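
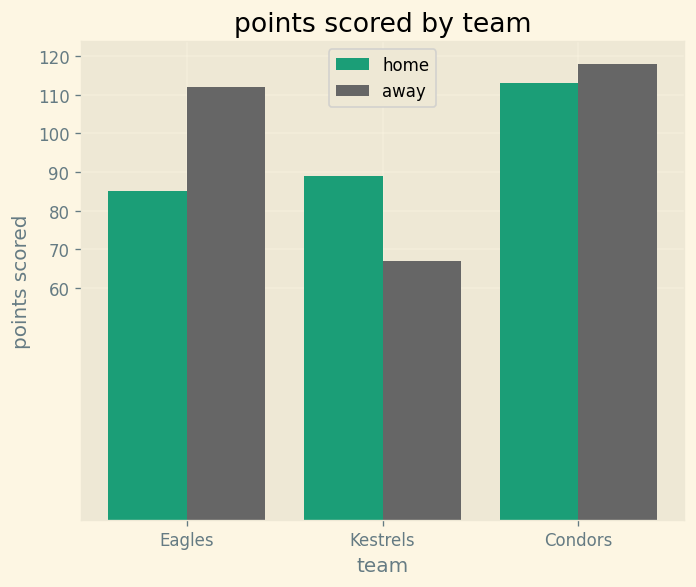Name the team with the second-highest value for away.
Top 3 for away: Condors ≈ 120, Eagles ≈ 110, Kestrels ≈ 70.

Eagles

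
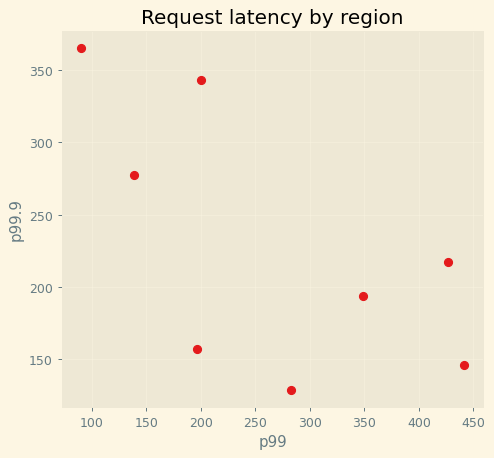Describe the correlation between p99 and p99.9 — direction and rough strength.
Points are negatively correlated; moderate (|r| ≈ 0.6).

negative, moderate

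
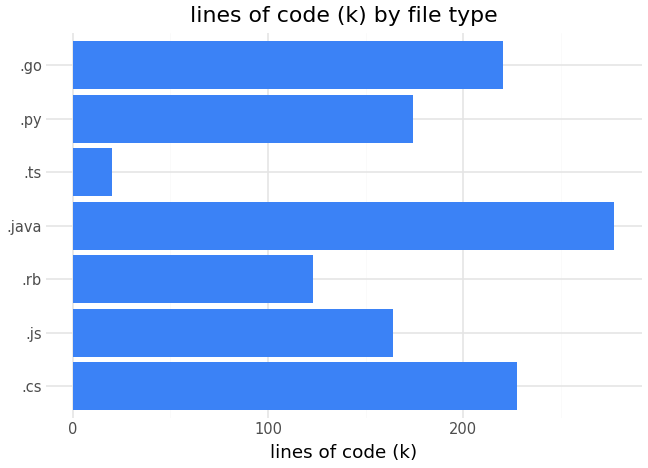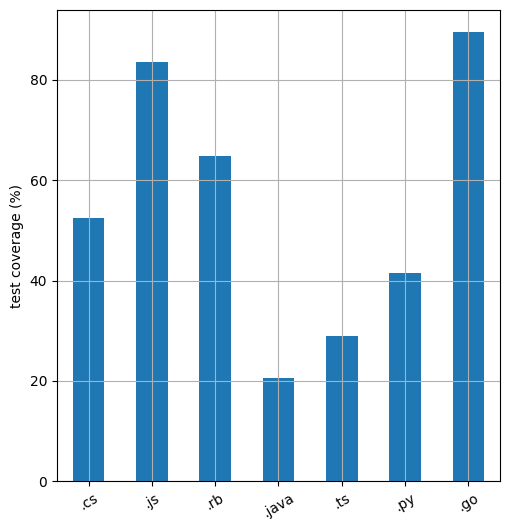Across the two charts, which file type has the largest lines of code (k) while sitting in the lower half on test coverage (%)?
.java

Chart 2 median test coverage (%) ≈ 50; below-median file types: .java, .ts, .py. Among those, .java has the highest lines of code (k) (≈ 300).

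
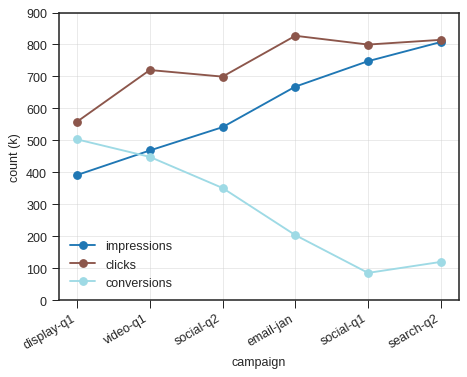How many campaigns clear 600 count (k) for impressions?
Above 600: email-jan, social-q1, search-q2.

3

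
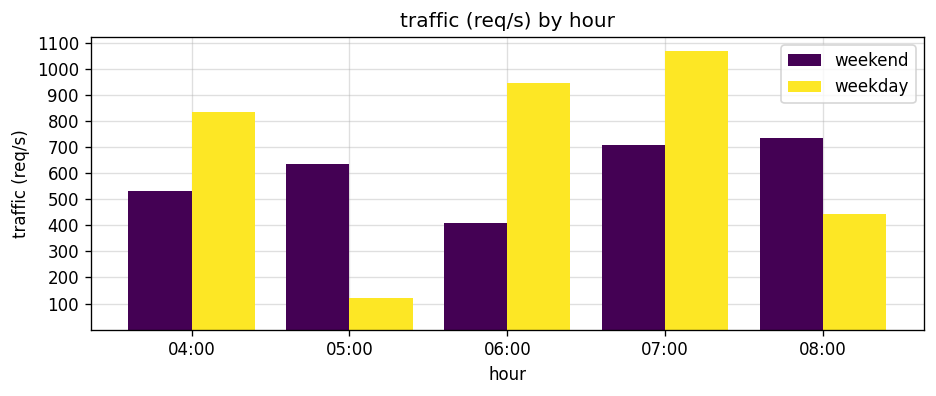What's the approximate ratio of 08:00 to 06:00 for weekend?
≈ 1.75×

08:00 ≈ 700, 06:00 ≈ 400; 700/400 ≈ 1.75.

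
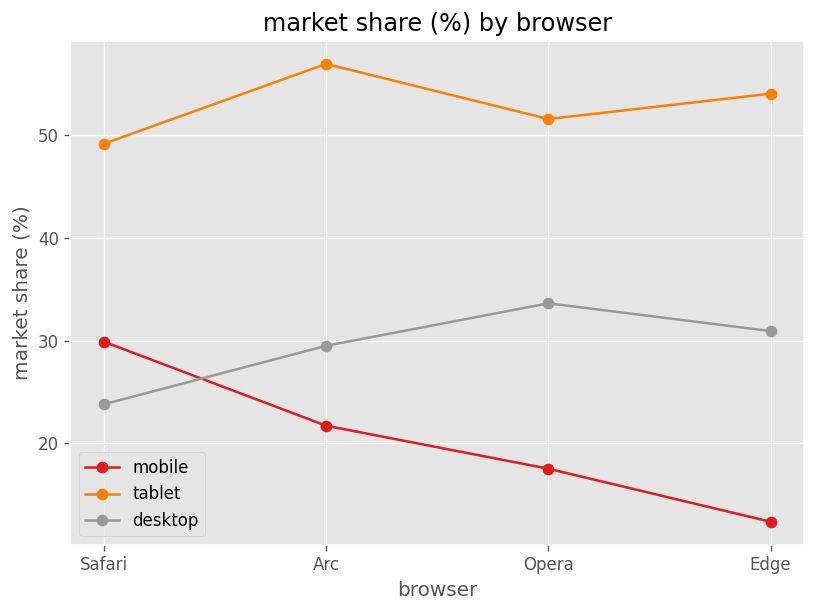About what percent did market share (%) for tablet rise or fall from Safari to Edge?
≈ +10%

Safari ≈ 50, Edge ≈ 55; (55 − 50) / 50 ≈ +10%.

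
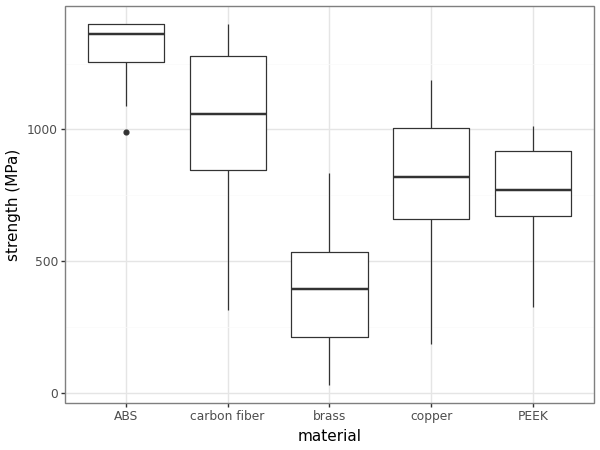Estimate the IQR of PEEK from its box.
Q3 ≈ 900, Q1 ≈ 700; IQR ≈ 200.

≈ 200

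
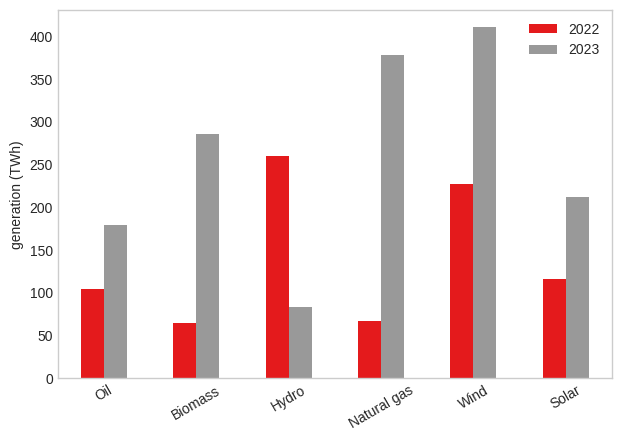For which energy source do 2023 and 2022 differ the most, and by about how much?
Natural gas, ≈ 350 TWh

Natural gas: 2023 ≈ 400, 2022 ≈ 50 → gap ≈ 350. Next-largest (Biomass) is only ≈ 250.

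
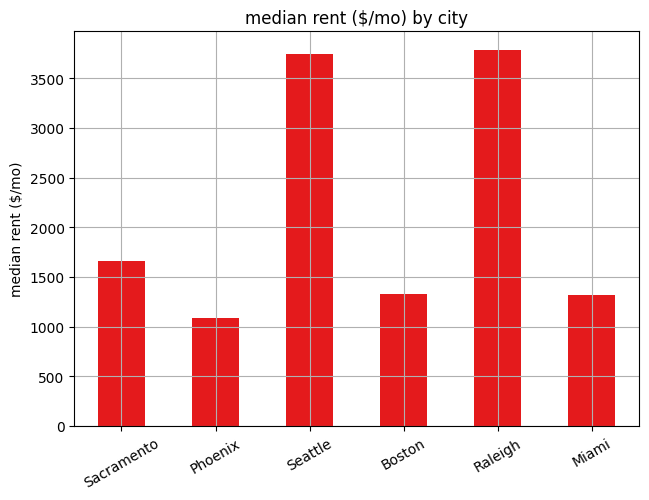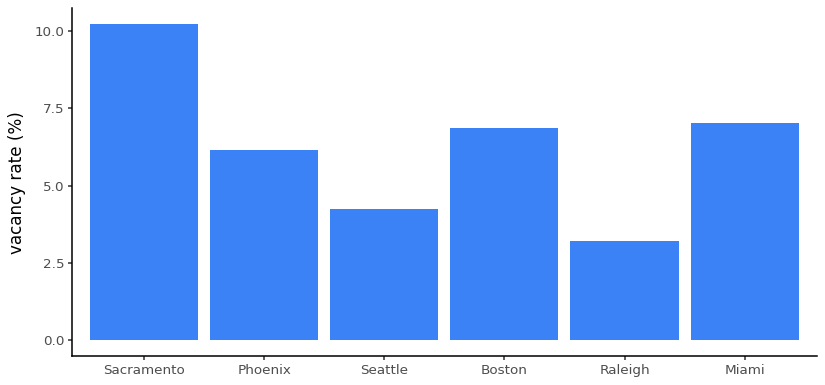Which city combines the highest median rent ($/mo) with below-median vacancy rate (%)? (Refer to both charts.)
Raleigh

Chart 2 median vacancy rate (%) ≈ 7; below-median cities: Phoenix, Seattle, Raleigh. Among those, Raleigh has the highest median rent ($/mo) (≈ 4000).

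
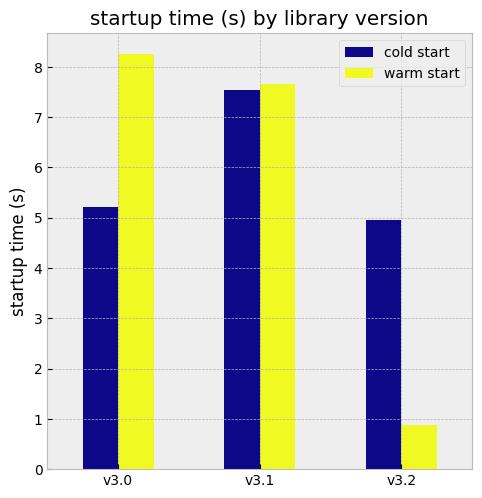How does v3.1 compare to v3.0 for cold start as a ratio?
≈ 1.6×

v3.1 ≈ 8, v3.0 ≈ 5; 8/5 ≈ 1.6.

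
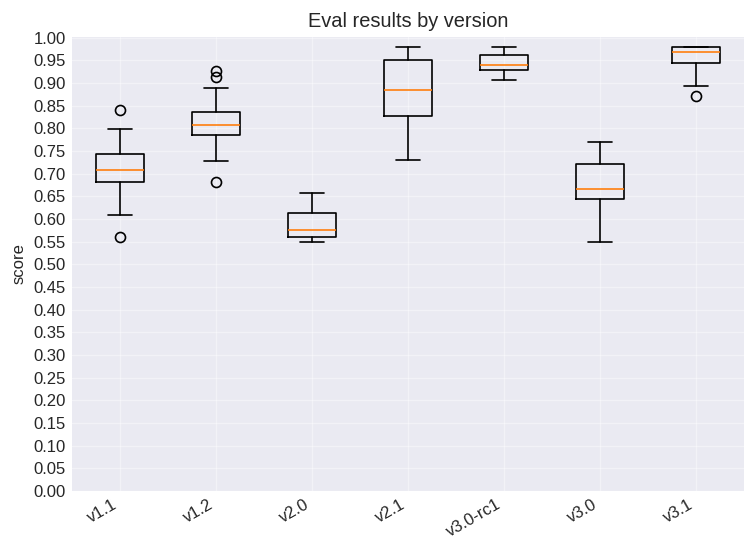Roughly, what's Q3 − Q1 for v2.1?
≈ 0.10

Q3 ≈ 0.95, Q1 ≈ 0.85; IQR ≈ 0.10.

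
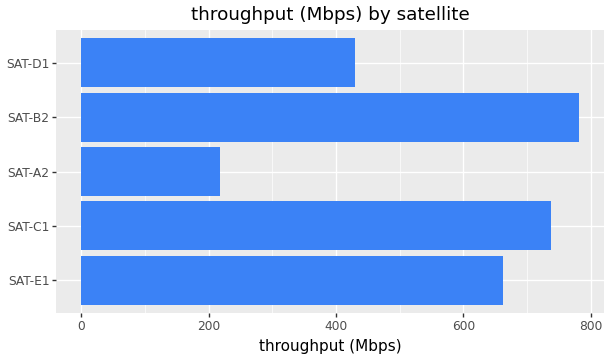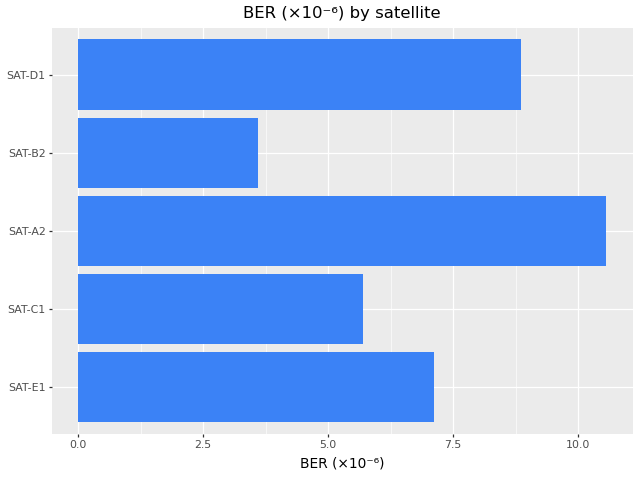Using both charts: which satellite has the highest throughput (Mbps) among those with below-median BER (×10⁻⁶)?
SAT-B2

Chart 2 median BER (×10⁻⁶) ≈ 7; below-median satellites: SAT-C1, SAT-B2. Among those, SAT-B2 has the highest throughput (Mbps) (≈ 800).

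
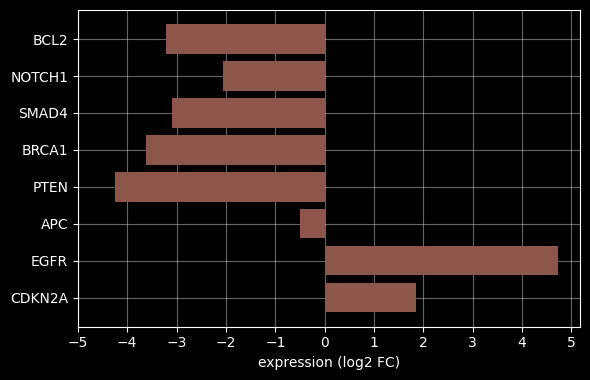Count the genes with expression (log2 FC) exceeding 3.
Above 3: EGFR.

1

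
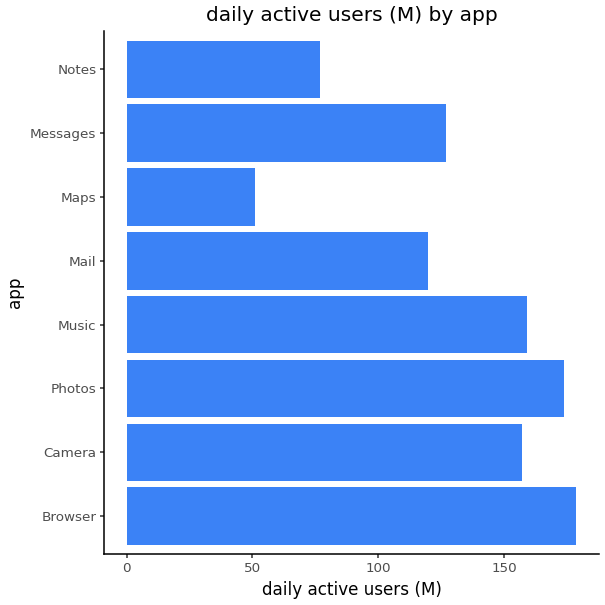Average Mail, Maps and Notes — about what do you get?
≈ 87

(120 + 60 + 80) / 3 ≈ 87.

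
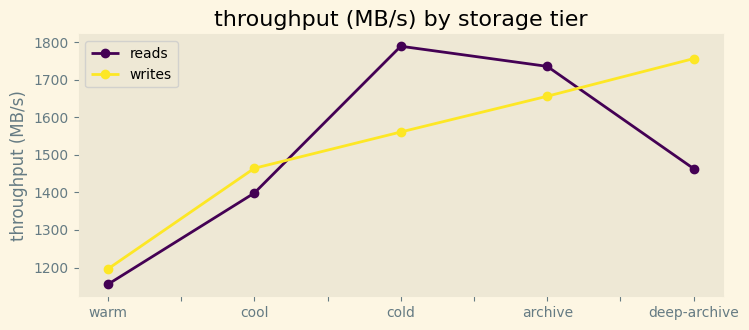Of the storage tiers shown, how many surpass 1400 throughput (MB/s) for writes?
4

Above 1400: cool, cold, archive, deep-archive.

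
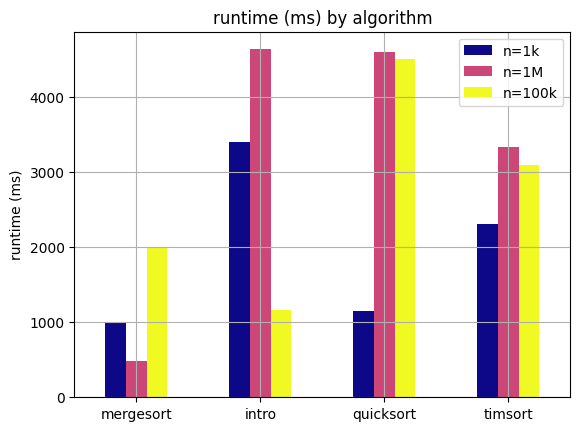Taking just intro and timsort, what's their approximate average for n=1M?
≈ 4000

(4500 + 3500) / 2 ≈ 4000.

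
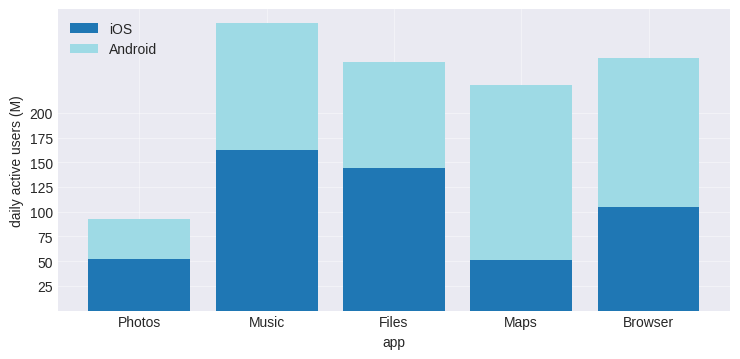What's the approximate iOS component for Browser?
iOS top ≈ 100, bottom ≈ 0; segment ≈ 100.

≈ 100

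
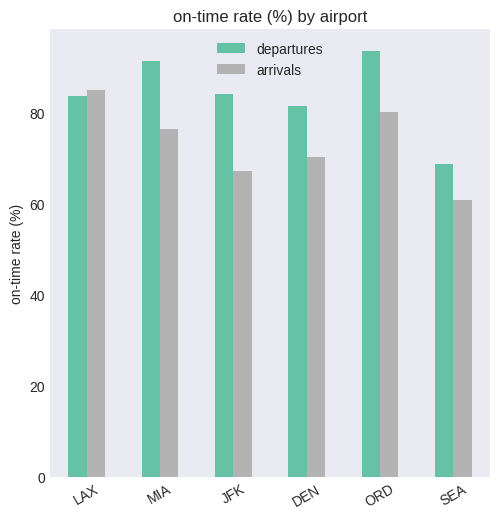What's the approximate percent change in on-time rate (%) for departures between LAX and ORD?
LAX ≈ 80, ORD ≈ 90; (90 − 80) / 80 ≈ +12.5%.

≈ +12.5%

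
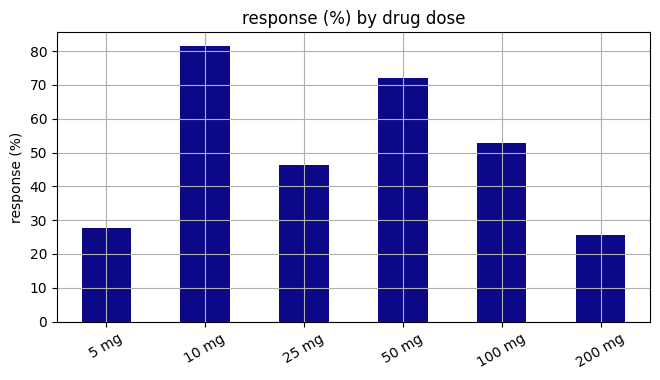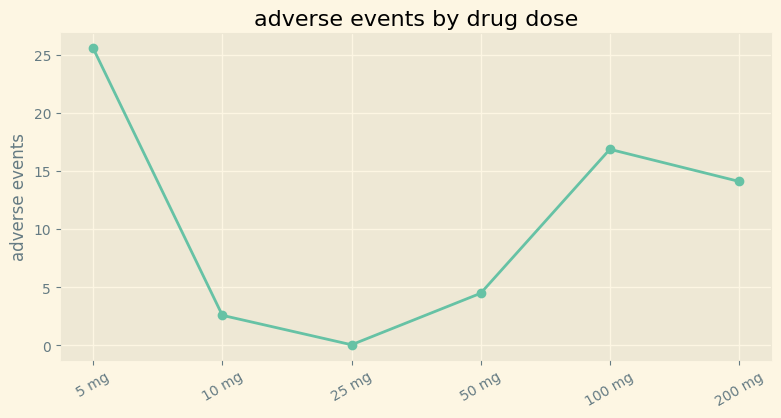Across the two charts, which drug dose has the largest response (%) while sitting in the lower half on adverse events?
10 mg

Chart 2 median adverse events ≈ 10; below-median drug doses: 10 mg, 25 mg, 50 mg. Among those, 10 mg has the highest response (%) (≈ 80).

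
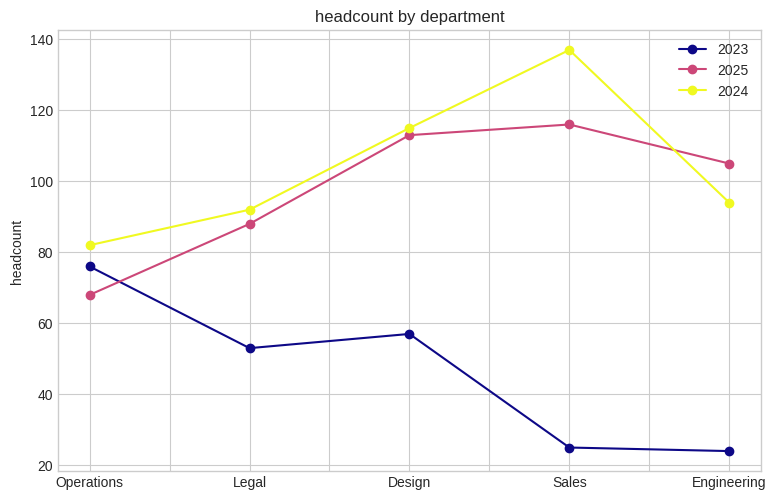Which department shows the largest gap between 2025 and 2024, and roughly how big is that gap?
Sales: 2025 ≈ 120, 2024 ≈ 140 → gap ≈ 20. Next-largest (Operations) is only ≈ 10.

Sales, ≈ 20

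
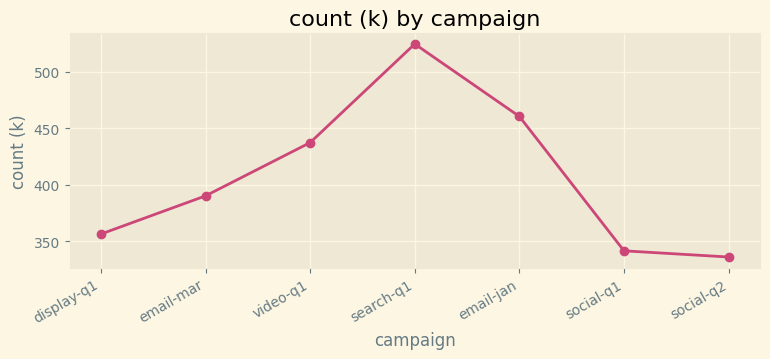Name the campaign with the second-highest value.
email-jan

Top 3: search-q1 ≈ 520, email-jan ≈ 460, video-q1 ≈ 440.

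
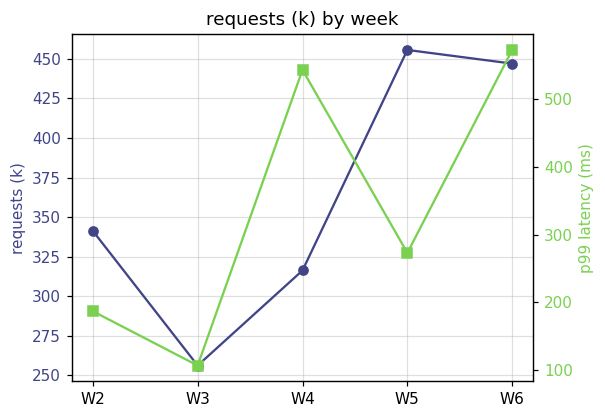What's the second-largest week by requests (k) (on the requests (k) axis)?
W6

Top 3 (on the requests (k) axis): W5 ≈ 460, W6 ≈ 440, W2 ≈ 340.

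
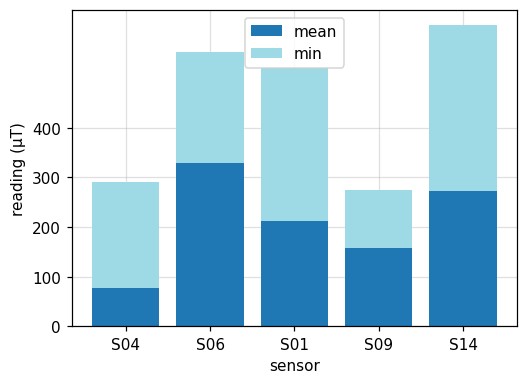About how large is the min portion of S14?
≈ 300

min top ≈ 600, bottom ≈ 300; segment ≈ 300.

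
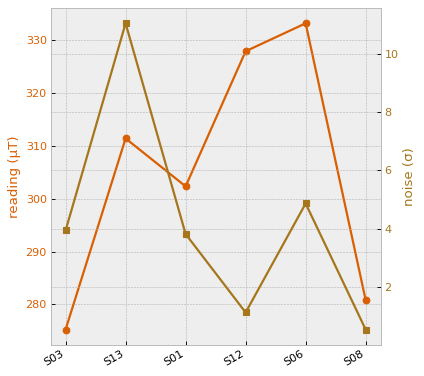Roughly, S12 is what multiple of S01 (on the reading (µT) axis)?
S12 ≈ 330, S01 ≈ 300; 330/300 ≈ 1.1.

≈ 1.1×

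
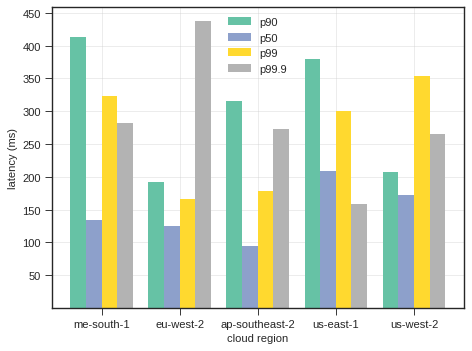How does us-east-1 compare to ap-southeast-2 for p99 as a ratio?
≈ 1.5×

us-east-1 ≈ 300, ap-southeast-2 ≈ 200; 300/200 ≈ 1.5.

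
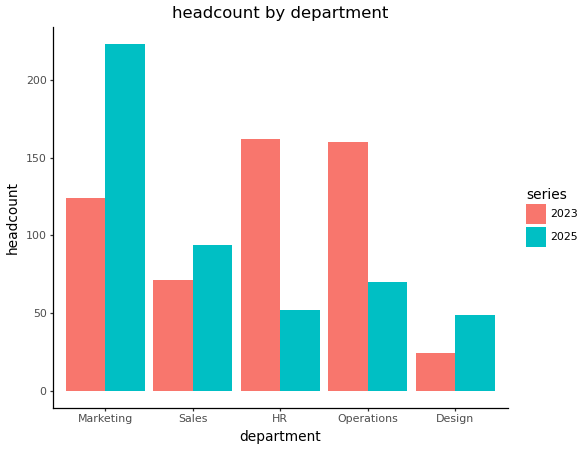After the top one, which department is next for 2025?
Sales

Top 3 for 2025: Marketing ≈ 220, Sales ≈ 100, Operations ≈ 80.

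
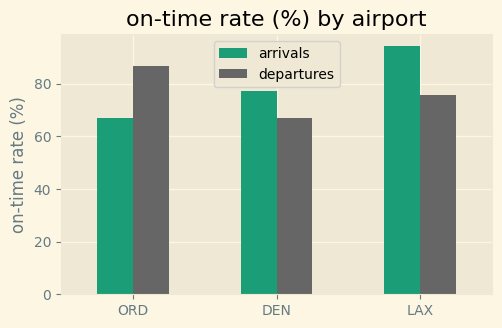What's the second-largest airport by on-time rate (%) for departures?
LAX

Top 3 for departures: ORD ≈ 90, LAX ≈ 80, DEN ≈ 70.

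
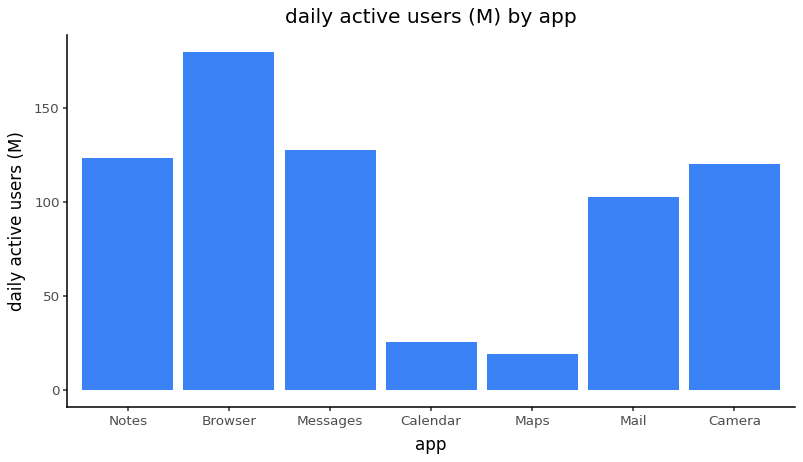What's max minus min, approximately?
≈ 160

Max Browser ≈ 180, min Maps ≈ 20; range ≈ 160.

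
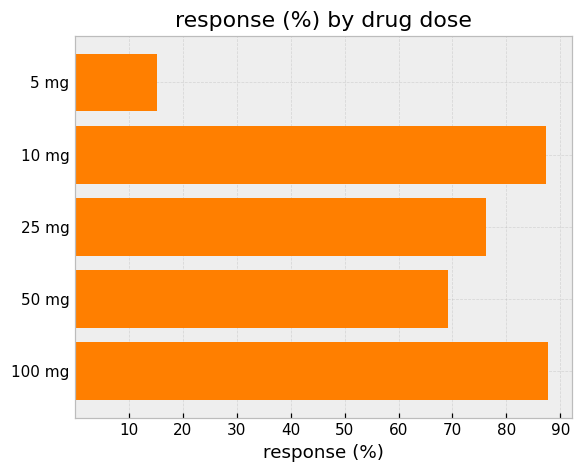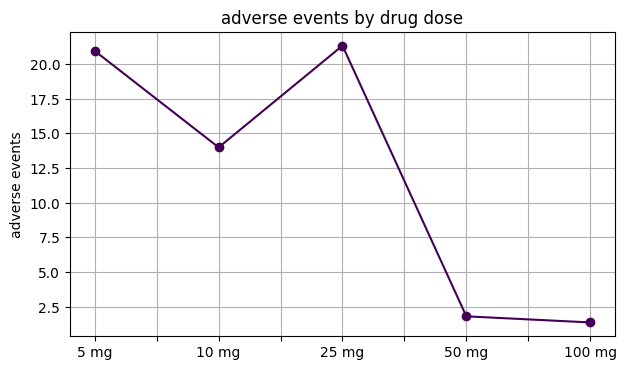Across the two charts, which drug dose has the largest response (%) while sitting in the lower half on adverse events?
100 mg

Chart 2 median adverse events ≈ 14; below-median drug doses: 50 mg, 100 mg. Among those, 100 mg has the highest response (%) (≈ 90).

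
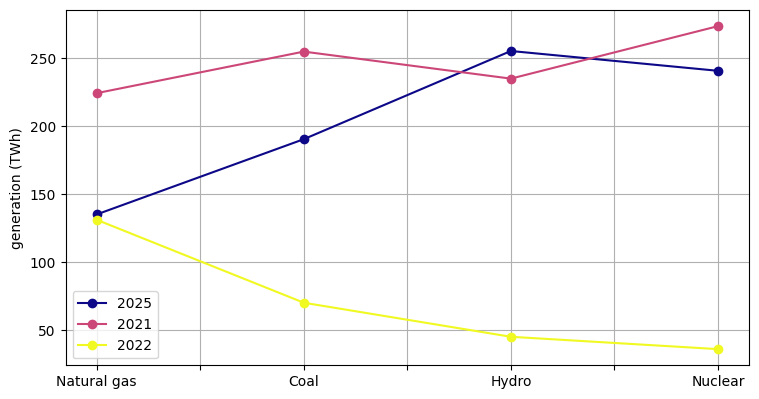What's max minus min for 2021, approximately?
≈ 60

Max Nuclear ≈ 280, min Natural gas ≈ 220; range ≈ 60.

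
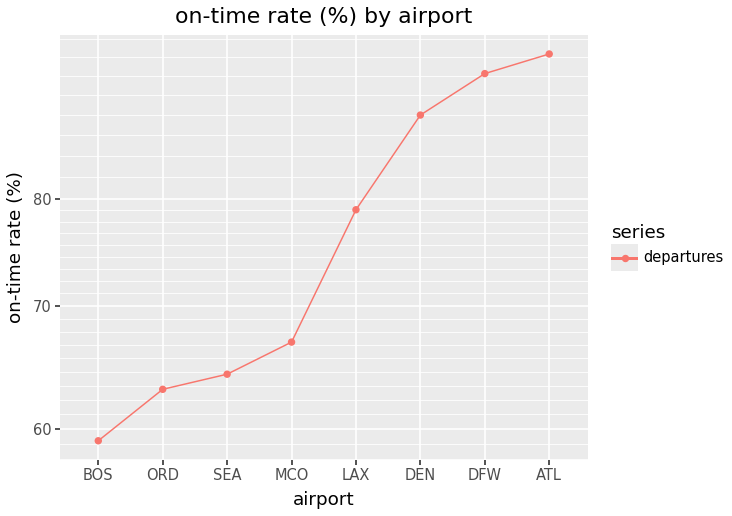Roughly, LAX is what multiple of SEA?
≈ 1.23×

LAX ≈ 80, SEA ≈ 65; 80/65 ≈ 1.23.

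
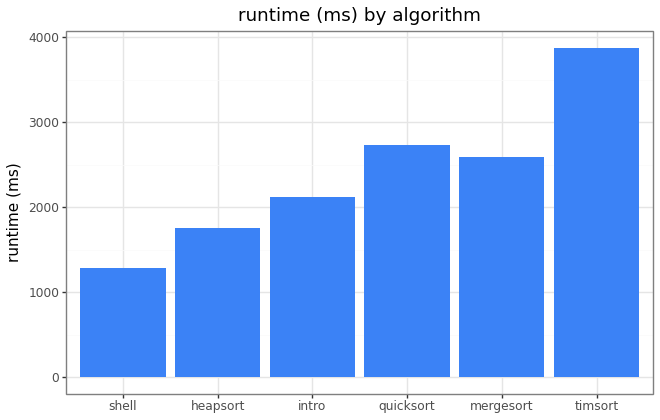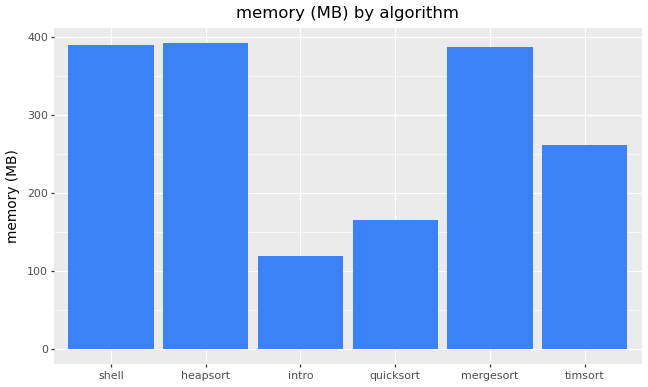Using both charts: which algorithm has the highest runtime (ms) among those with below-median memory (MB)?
timsort

Chart 2 median memory (MB) ≈ 300; below-median algorithms: intro, quicksort, timsort. Among those, timsort has the highest runtime (ms) (≈ 4000).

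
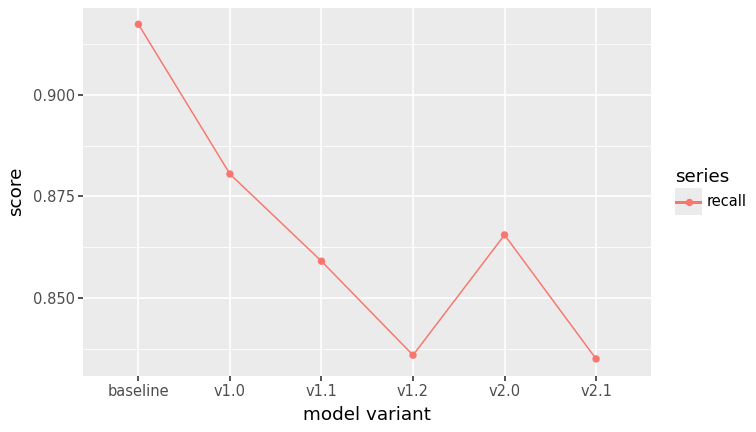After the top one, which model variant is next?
Top 3: baseline ≈ 0.92, v1.0 ≈ 0.88, v2.0 ≈ 0.87.

v1.0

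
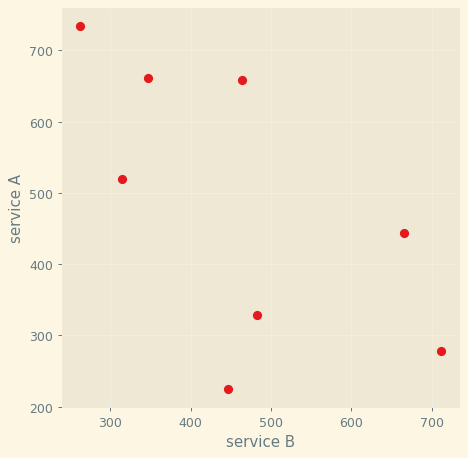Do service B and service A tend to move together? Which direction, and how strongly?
negative, moderate

Points are negatively correlated; moderate (|r| ≈ 0.6).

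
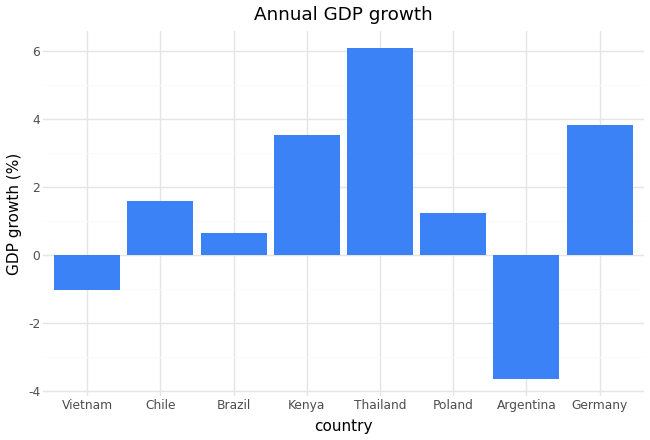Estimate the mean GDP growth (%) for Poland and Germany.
(1 + 4) / 2 ≈ 2.

≈ 2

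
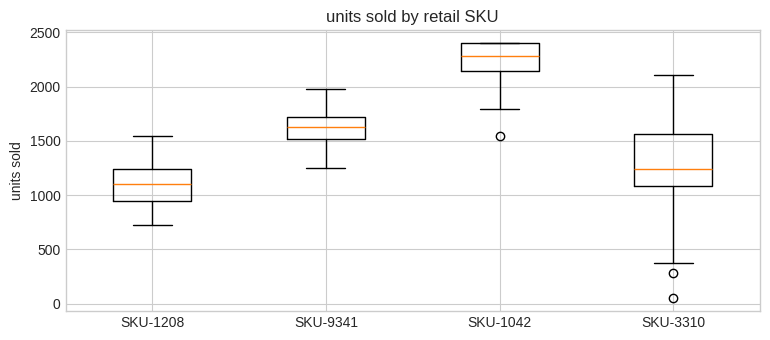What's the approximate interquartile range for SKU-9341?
≈ 200

Q3 ≈ 1800, Q1 ≈ 1600; IQR ≈ 200.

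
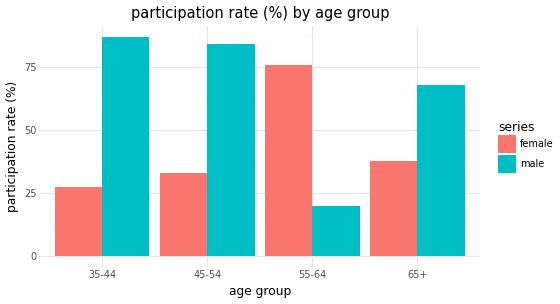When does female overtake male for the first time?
45-54: female ≈ 30 vs male ≈ 80 (not yet); 55-64: female ≈ 80 vs male ≈ 20 (first crossover).

55-64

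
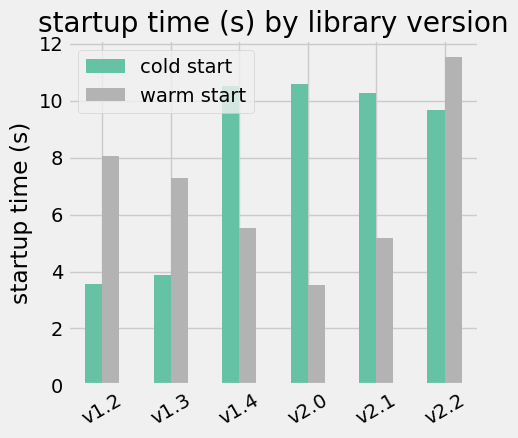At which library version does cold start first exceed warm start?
v1.3: cold start ≈ 4 vs warm start ≈ 7 (not yet); v1.4: cold start ≈ 11 vs warm start ≈ 6 (first crossover).

v1.4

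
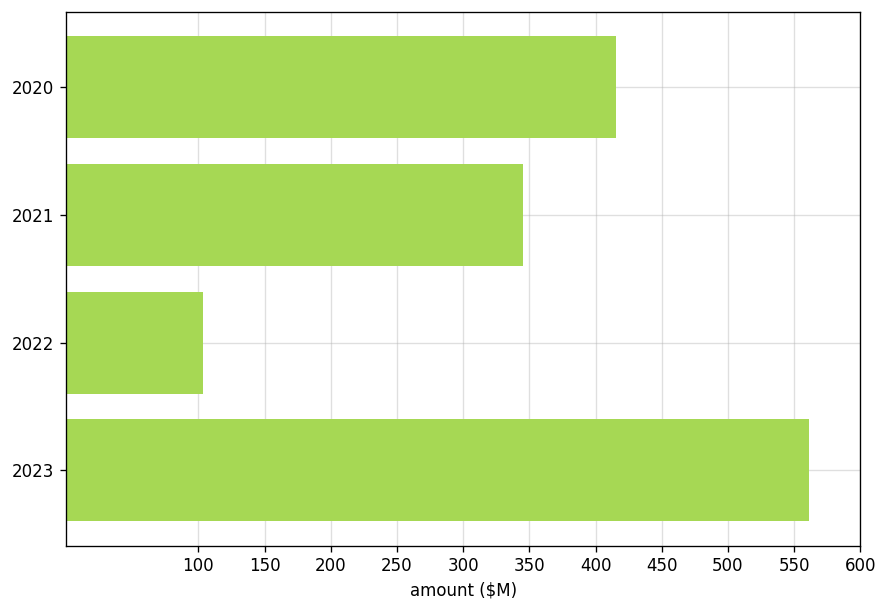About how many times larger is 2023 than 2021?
≈ 1.57×

2023 ≈ 550, 2021 ≈ 350; 550/350 ≈ 1.57.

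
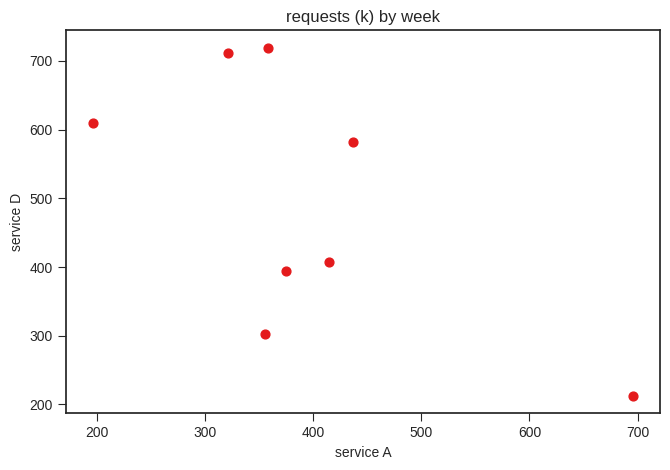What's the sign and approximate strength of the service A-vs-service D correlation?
negative, moderate

Points are negatively correlated; moderate (|r| ≈ 0.6).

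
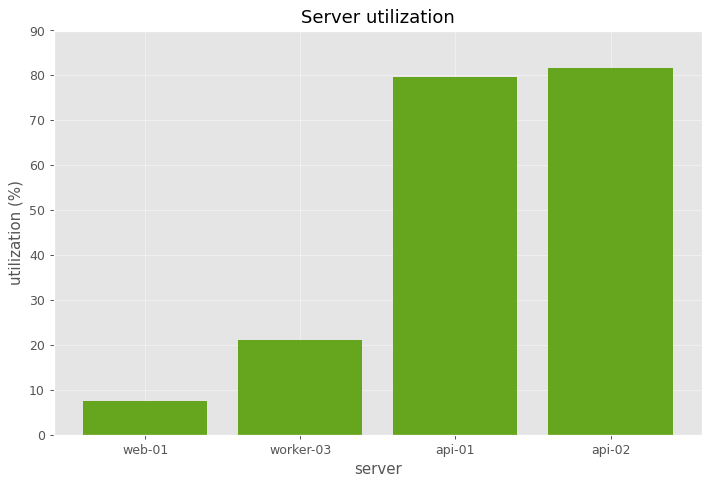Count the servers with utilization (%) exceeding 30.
2

Above 30: api-01, api-02.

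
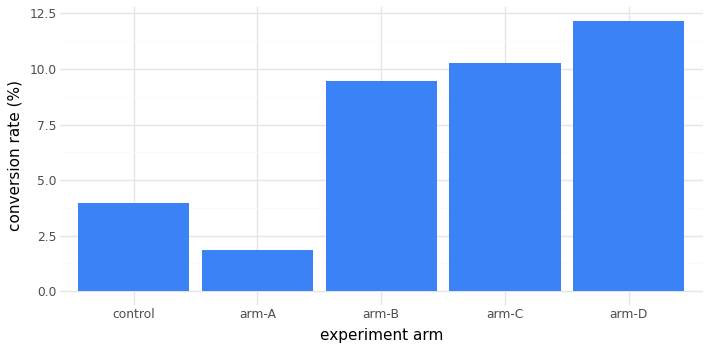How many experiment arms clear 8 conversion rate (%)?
3

Above 8: arm-B, arm-C, arm-D.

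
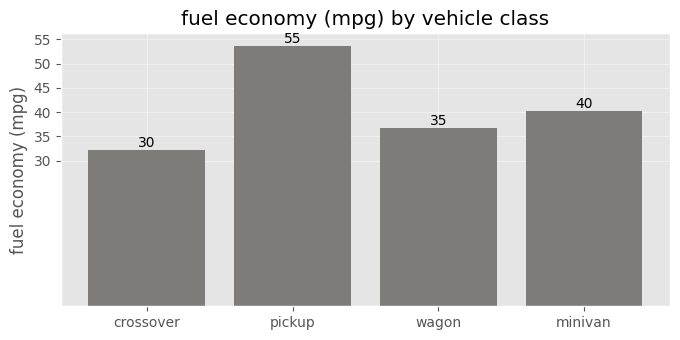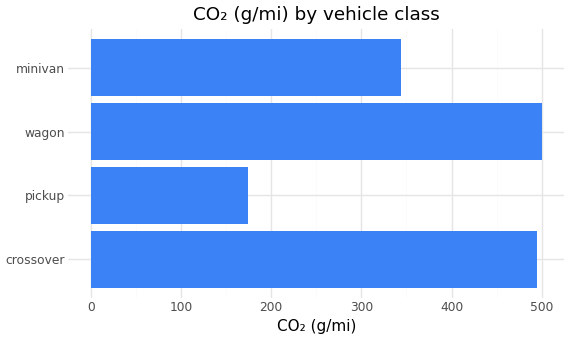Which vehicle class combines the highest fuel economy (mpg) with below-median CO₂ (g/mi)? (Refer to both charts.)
pickup

Chart 2 median CO₂ (g/mi) ≈ 400; below-median vehicle classes: pickup, minivan. Among those, pickup has the highest fuel economy (mpg) (≈ 55).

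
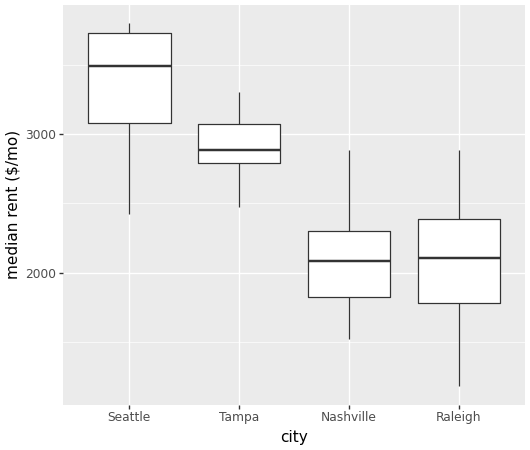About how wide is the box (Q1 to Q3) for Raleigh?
≈ 600

Q3 ≈ 2400, Q1 ≈ 1800; IQR ≈ 600.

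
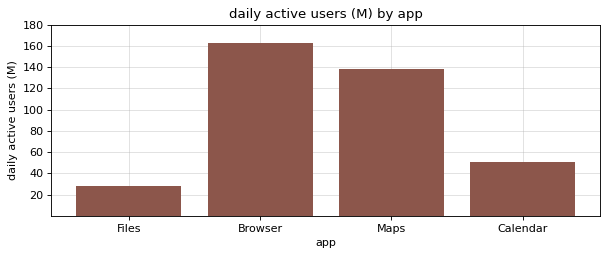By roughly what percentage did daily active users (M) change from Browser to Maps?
≈ -12.5%

Browser ≈ 160, Maps ≈ 140; (140 − 160) / 160 ≈ -12.5%.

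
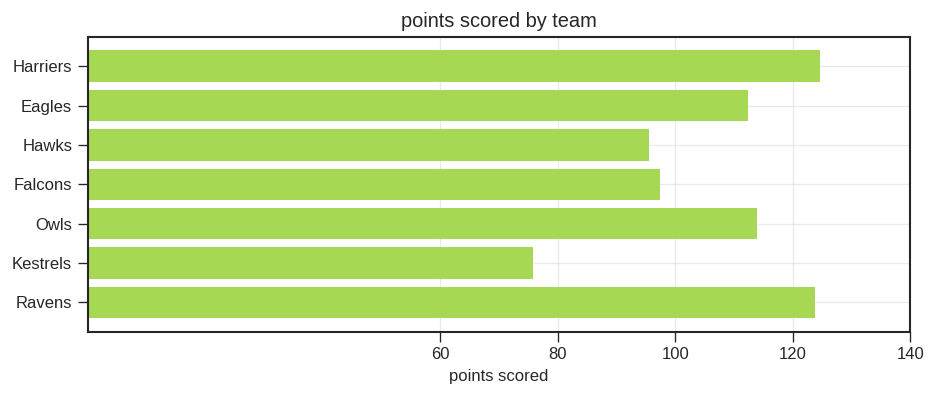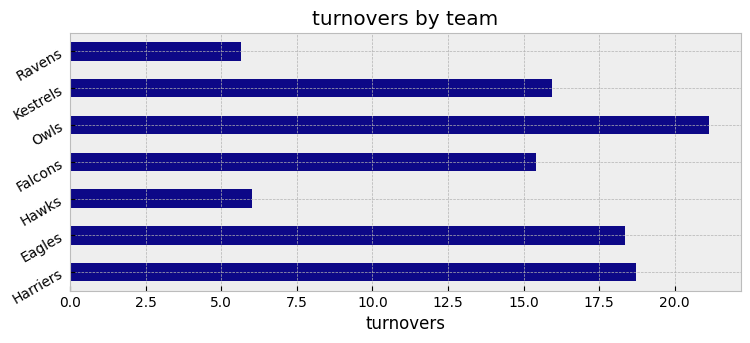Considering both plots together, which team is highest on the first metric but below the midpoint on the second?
Chart 2 median turnovers ≈ 16; below-median teams: Hawks, Falcons, Ravens. Among those, Ravens has the highest points scored (≈ 120).

Ravens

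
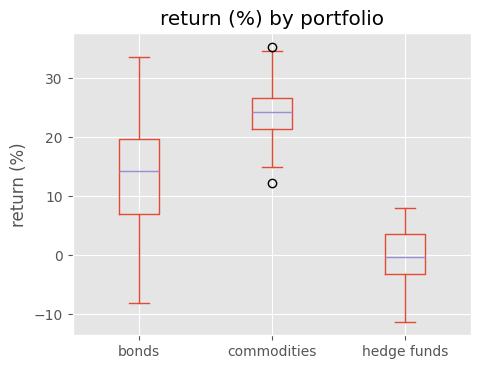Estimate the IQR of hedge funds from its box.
≈ 8

Q3 ≈ 4, Q1 ≈ -4; IQR ≈ 8.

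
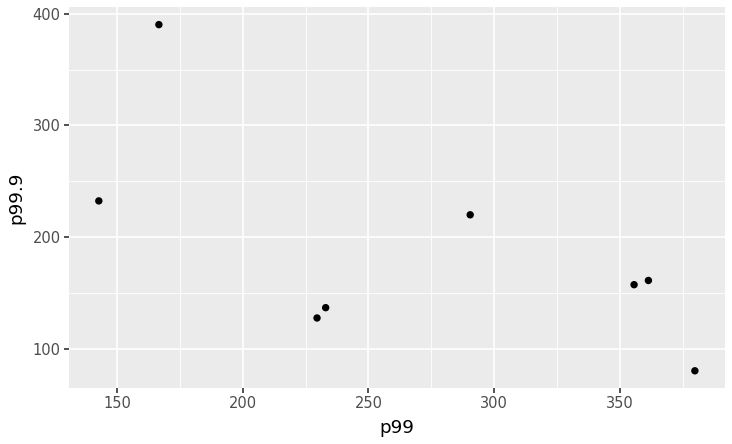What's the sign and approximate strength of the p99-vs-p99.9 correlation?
negative, moderate

Points are negatively correlated; moderate (|r| ≈ 0.6).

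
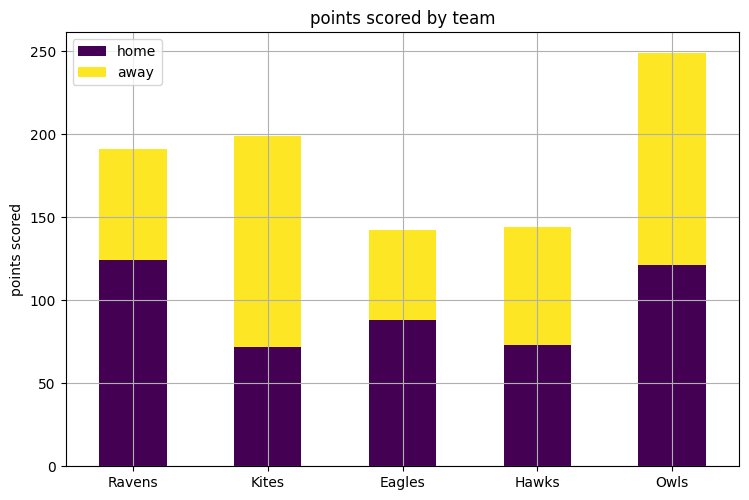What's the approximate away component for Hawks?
away top ≈ 150, bottom ≈ 75; segment ≈ 75.

≈ 75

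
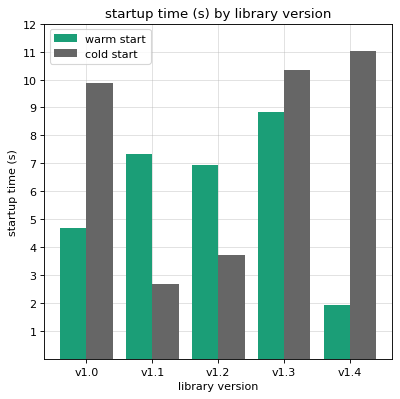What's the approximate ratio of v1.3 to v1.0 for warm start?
v1.3 ≈ 9, v1.0 ≈ 5; 9/5 ≈ 1.8.

≈ 1.8×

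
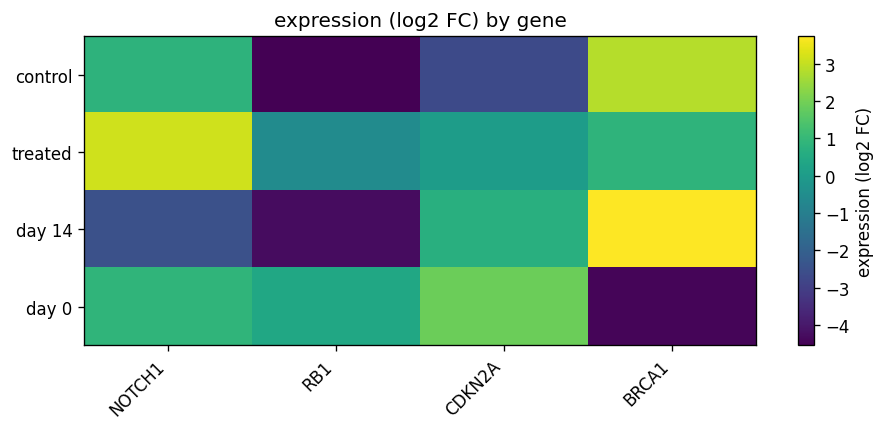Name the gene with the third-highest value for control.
CDKN2A

Top 4 for control: BRCA1 ≈ 3, NOTCH1 ≈ 1, CDKN2A ≈ -3, RB1 ≈ -5.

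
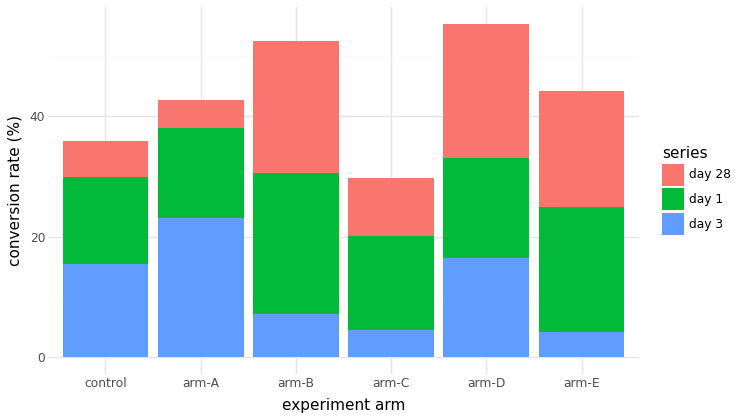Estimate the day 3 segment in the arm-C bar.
≈ 5

day 3 top ≈ 5, bottom ≈ 0; segment ≈ 5.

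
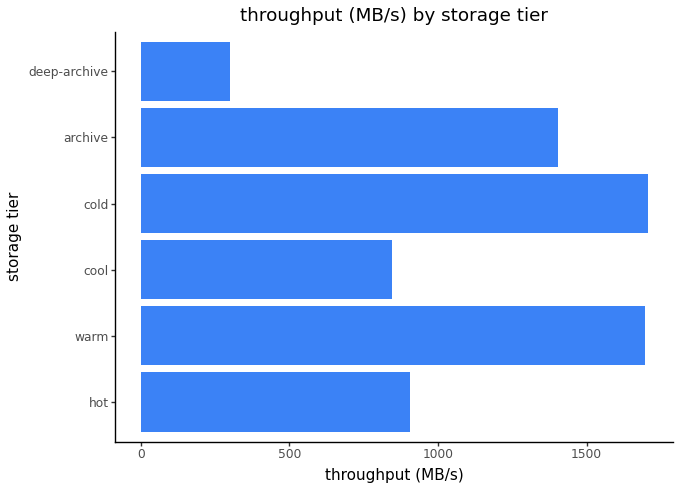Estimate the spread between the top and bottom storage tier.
Max cold ≈ 1800, min deep-archive ≈ 200; range ≈ 1600.

≈ 1600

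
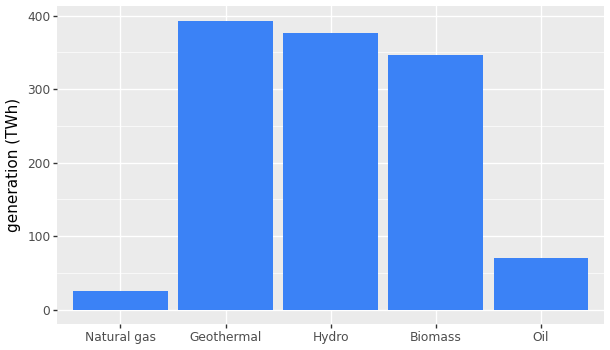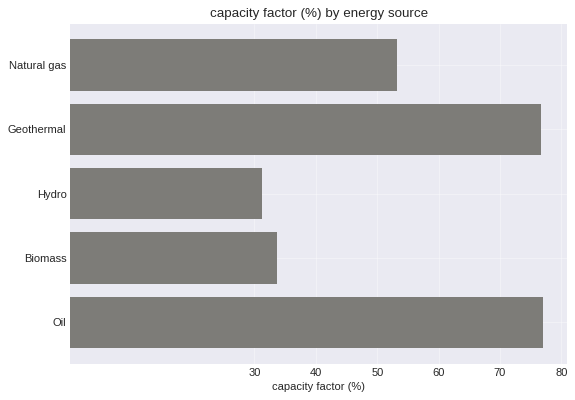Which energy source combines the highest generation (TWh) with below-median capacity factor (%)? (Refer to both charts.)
Hydro

Chart 2 median capacity factor (%) ≈ 50; below-median energy sources: Hydro, Biomass. Among those, Hydro has the highest generation (TWh) (≈ 400).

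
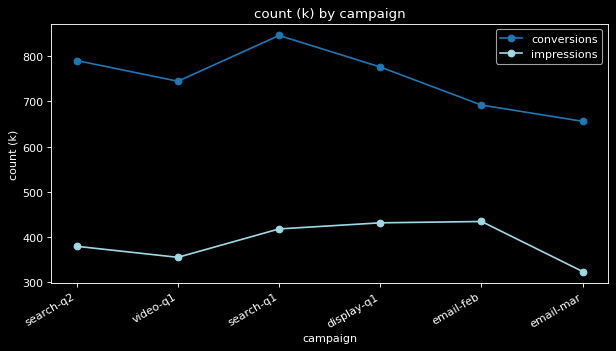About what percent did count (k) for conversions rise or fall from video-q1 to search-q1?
video-q1 ≈ 750, search-q1 ≈ 850; (850 − 750) / 750 ≈ +13.3%.

≈ +13.3%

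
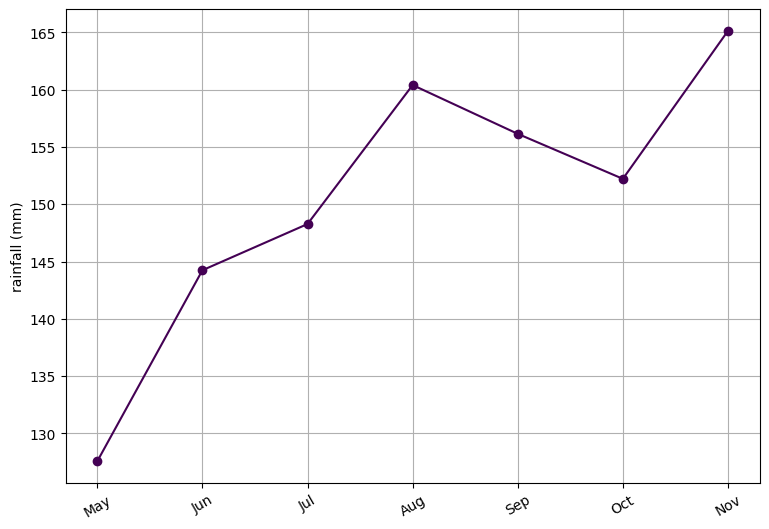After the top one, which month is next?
Aug

Top 3: Nov ≈ 165, Aug ≈ 160, Sep ≈ 155.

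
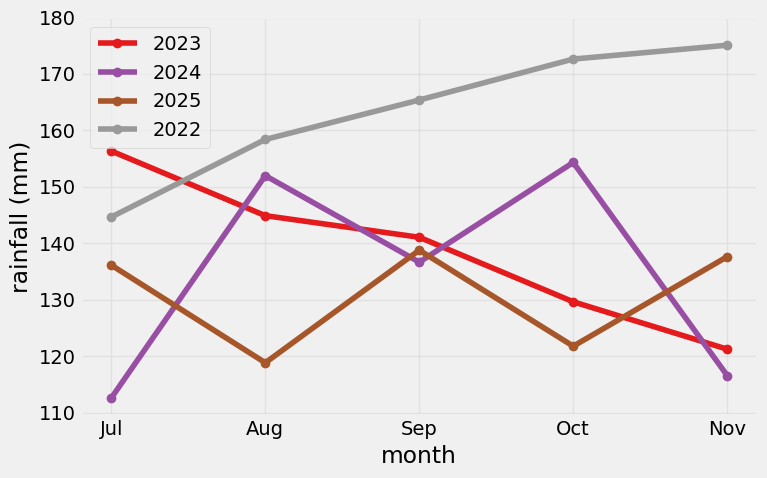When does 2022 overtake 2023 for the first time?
Aug

Jul: 2022 ≈ 140 vs 2023 ≈ 160 (not yet); Aug: 2022 ≈ 160 vs 2023 ≈ 140 (first crossover).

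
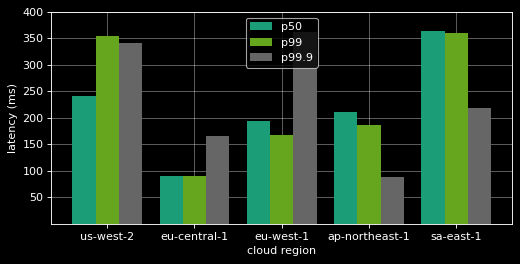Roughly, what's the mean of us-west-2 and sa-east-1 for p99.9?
(350 + 200) / 2 ≈ 275.

≈ 275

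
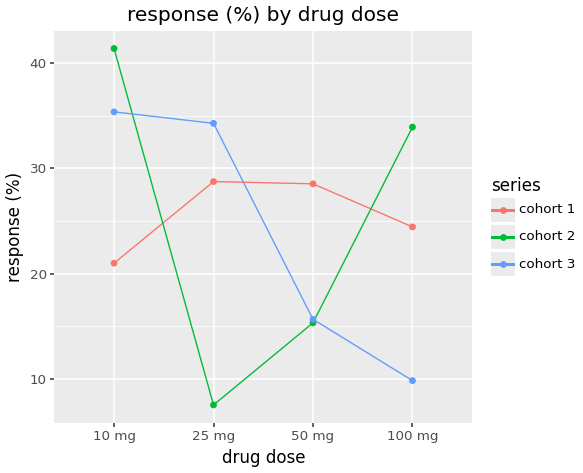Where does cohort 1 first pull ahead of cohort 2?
10 mg: cohort 1 ≈ 20 vs cohort 2 ≈ 40 (not yet); 25 mg: cohort 1 ≈ 30 vs cohort 2 ≈ 10 (first crossover).

25 mg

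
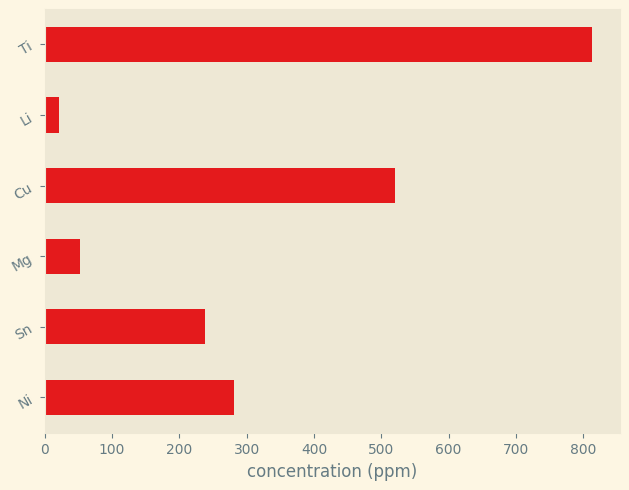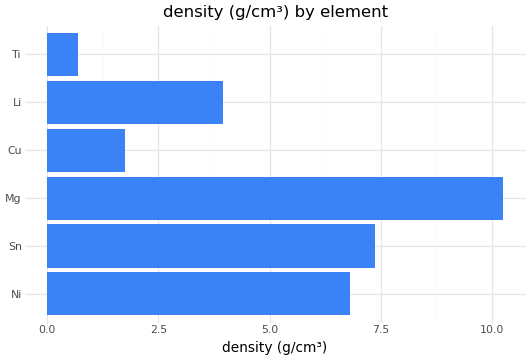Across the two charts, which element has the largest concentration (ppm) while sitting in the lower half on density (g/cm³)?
Ti

Chart 2 median density (g/cm³) ≈ 5; below-median elements: Cu, Li, Ti. Among those, Ti has the highest concentration (ppm) (≈ 800).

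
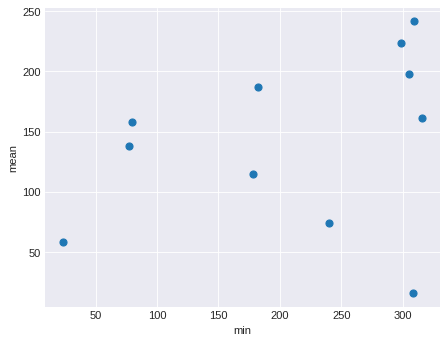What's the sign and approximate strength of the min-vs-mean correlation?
Points are positively correlated; weak (|r| ≈ 0.3).

positive, weak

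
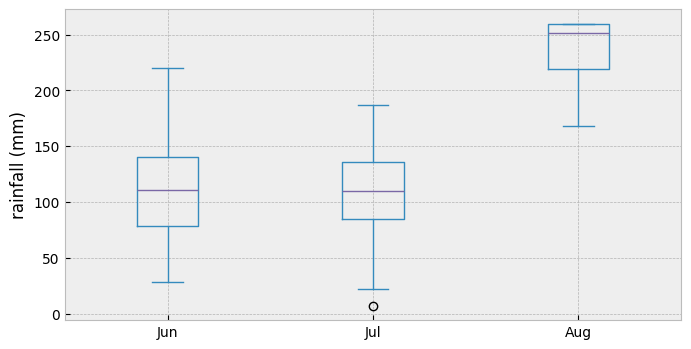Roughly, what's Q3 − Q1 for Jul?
Q3 ≈ 140, Q1 ≈ 80; IQR ≈ 60.

≈ 60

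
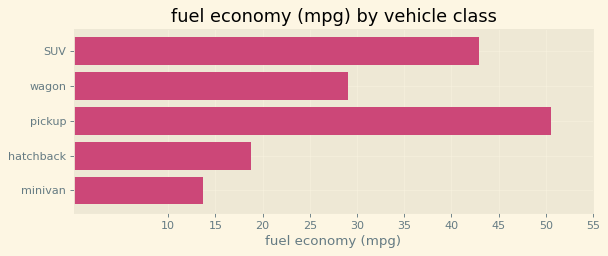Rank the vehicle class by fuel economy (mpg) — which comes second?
SUV

Top 3: pickup ≈ 50, SUV ≈ 45, wagon ≈ 30.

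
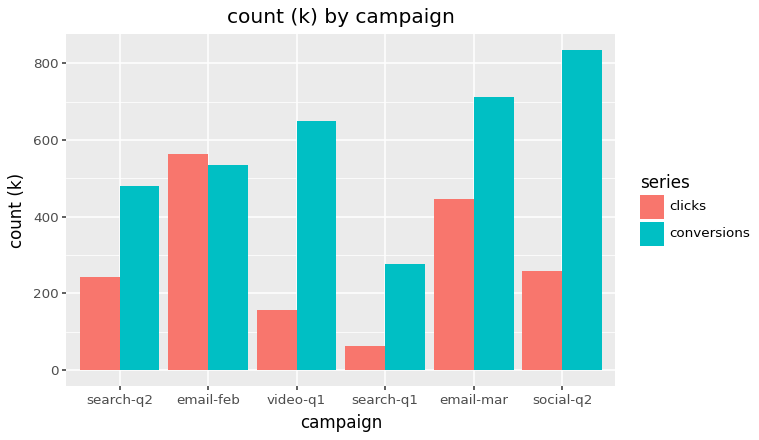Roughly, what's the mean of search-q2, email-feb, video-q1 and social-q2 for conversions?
(500 + 500 + 700 + 800) / 4 ≈ 625.

≈ 625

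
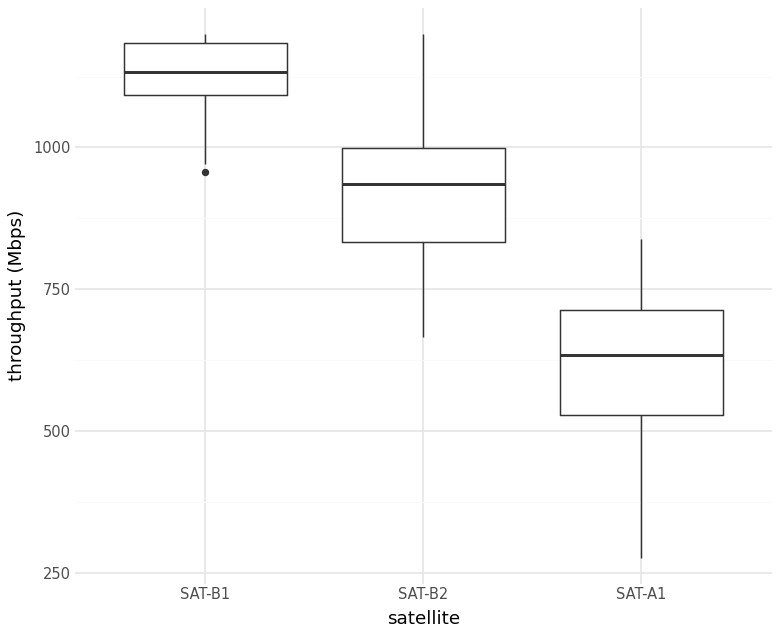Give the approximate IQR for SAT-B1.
≈ 100

Q3 ≈ 1200, Q1 ≈ 1100; IQR ≈ 100.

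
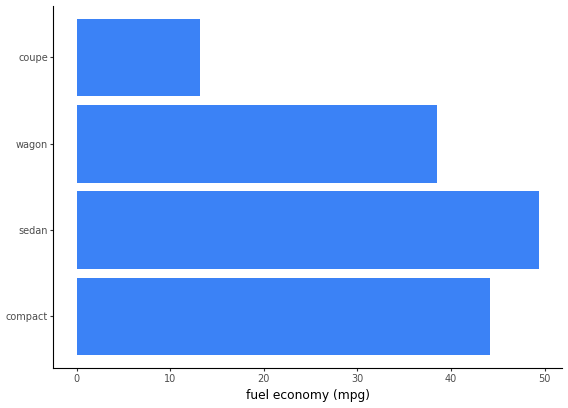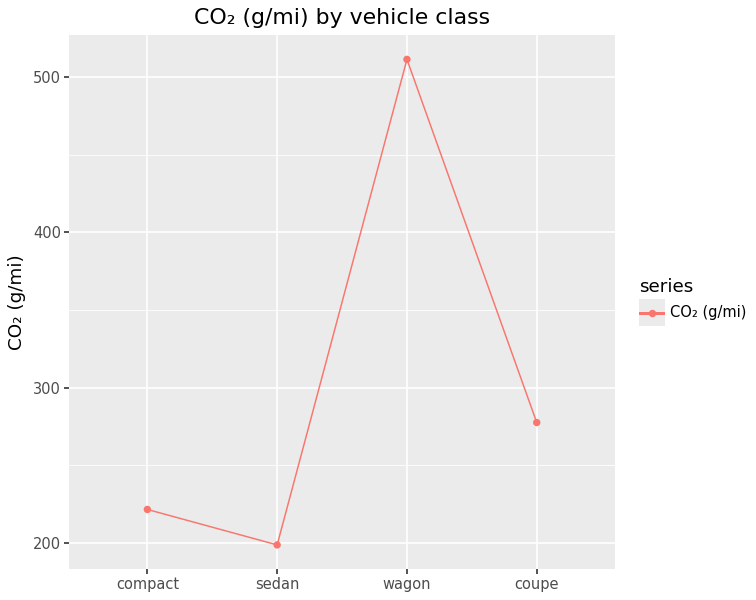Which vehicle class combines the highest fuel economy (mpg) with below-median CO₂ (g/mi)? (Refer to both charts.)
Chart 2 median CO₂ (g/mi) ≈ 250; below-median vehicle classes: compact, sedan. Among those, sedan has the highest fuel economy (mpg) (≈ 50).

sedan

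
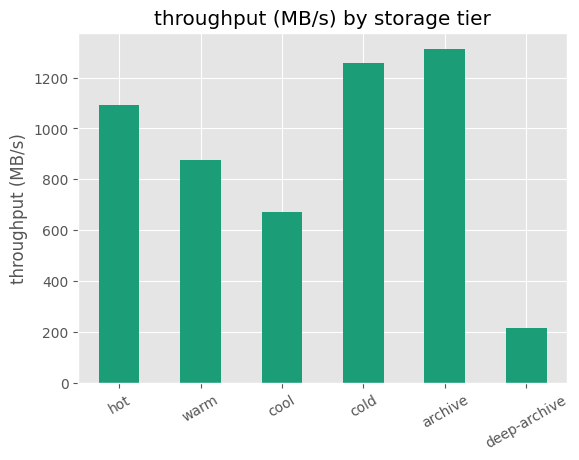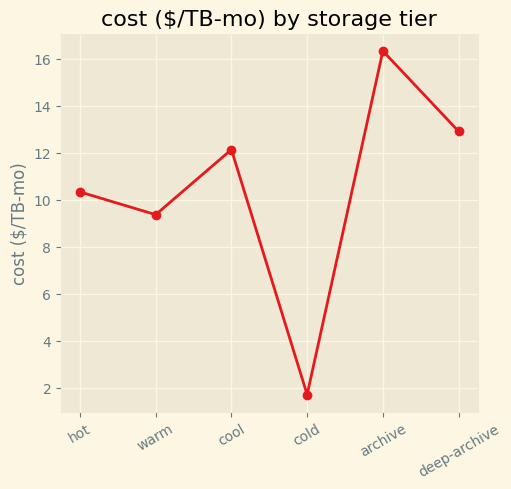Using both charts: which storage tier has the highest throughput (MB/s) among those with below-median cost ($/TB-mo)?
Chart 2 median cost ($/TB-mo) ≈ 12; below-median storage tiers: hot, warm, cold. Among those, cold has the highest throughput (MB/s) (≈ 1200).

cold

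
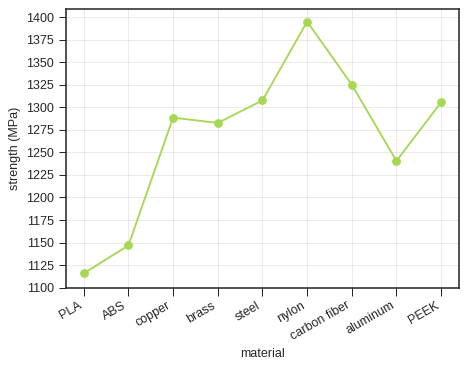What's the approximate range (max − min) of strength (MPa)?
≈ 275

Max nylon ≈ 1400, min PLA ≈ 1125; range ≈ 275.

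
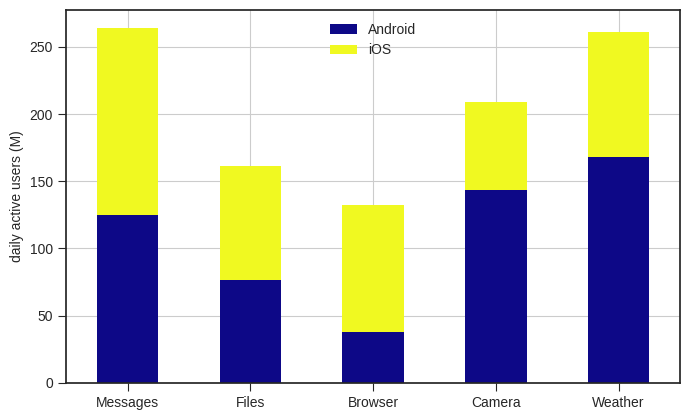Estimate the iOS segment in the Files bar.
≈ 75

iOS top ≈ 150, bottom ≈ 75; segment ≈ 75.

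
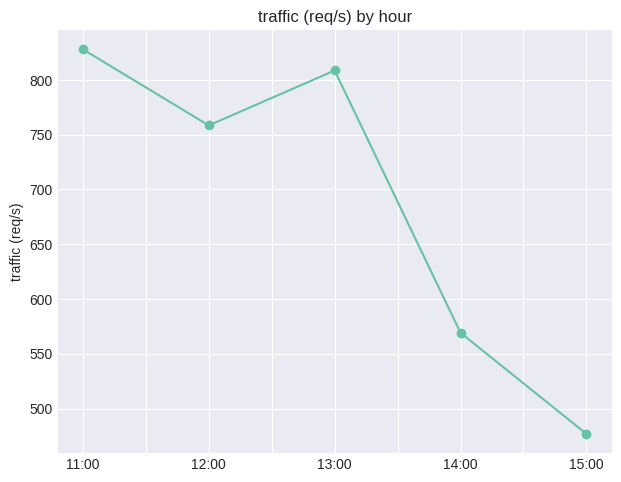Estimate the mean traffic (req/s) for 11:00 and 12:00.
≈ 800

(850 + 750) / 2 ≈ 800.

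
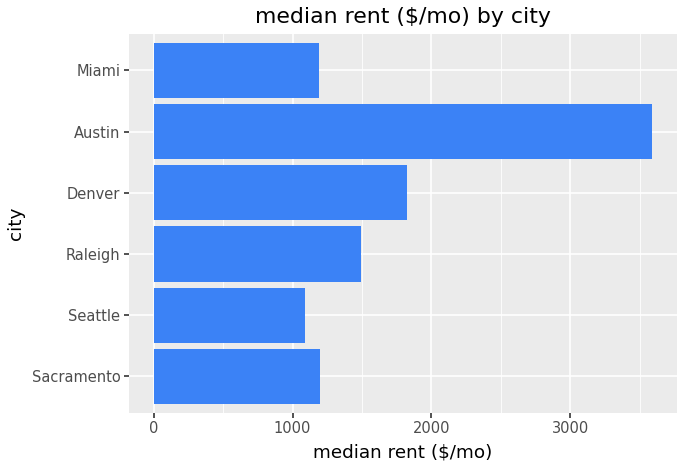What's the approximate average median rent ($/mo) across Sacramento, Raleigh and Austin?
(1000 + 1500 + 3500) / 3 ≈ 2000.

≈ 2000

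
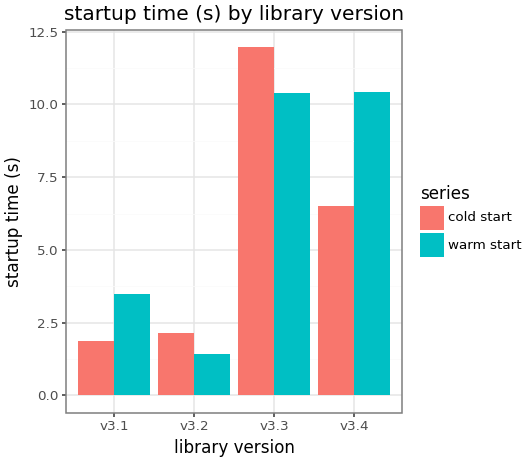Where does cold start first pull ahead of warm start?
v3.2

v3.1: cold start ≈ 2 vs warm start ≈ 3 (not yet); v3.2: cold start ≈ 2 vs warm start ≈ 1 (first crossover).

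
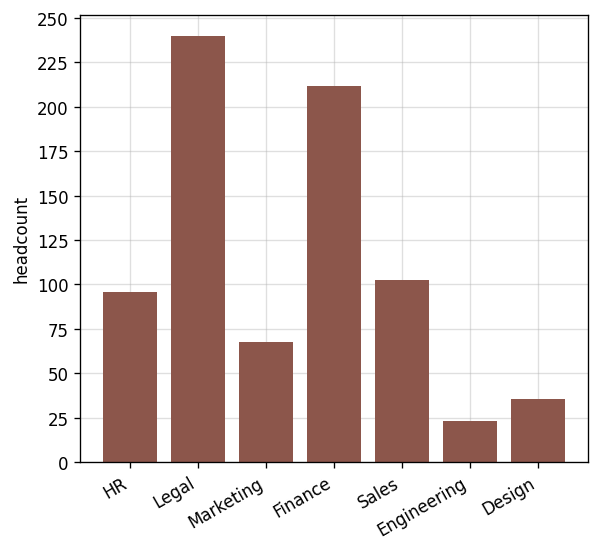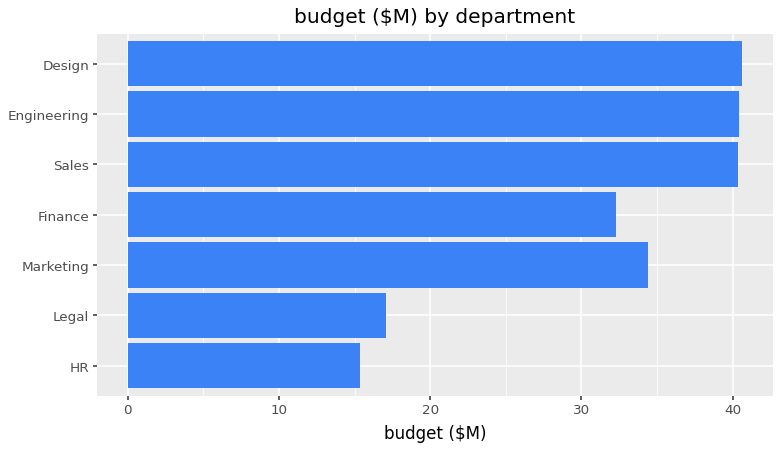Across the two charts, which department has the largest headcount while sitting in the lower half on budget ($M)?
Legal

Chart 2 median budget ($M) ≈ 35; below-median departments: HR, Legal, Finance. Among those, Legal has the highest headcount (≈ 250).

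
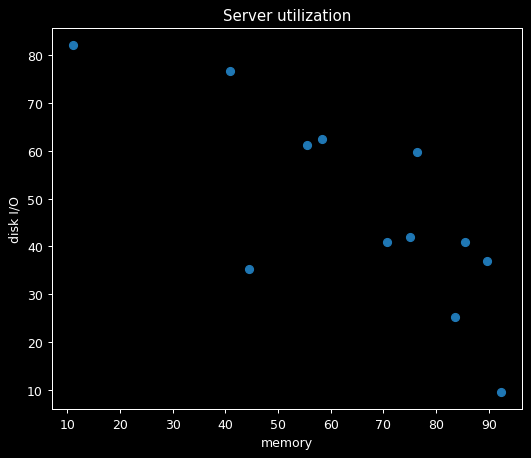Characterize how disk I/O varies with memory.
Points are negatively correlated; strong (|r| ≈ 0.8).

negative, strong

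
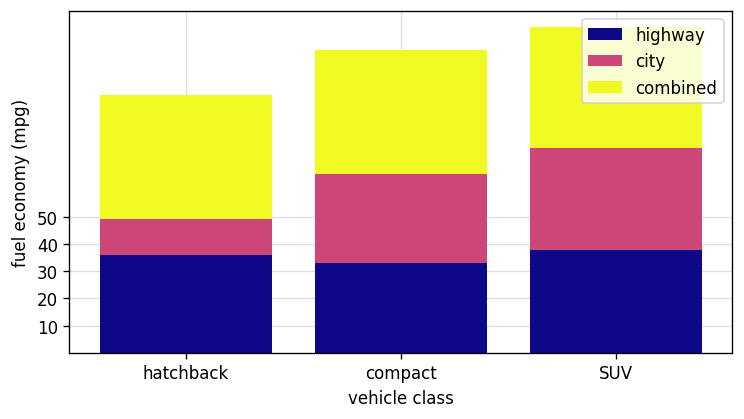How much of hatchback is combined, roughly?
combined top ≈ 90, bottom ≈ 50; segment ≈ 40.

≈ 40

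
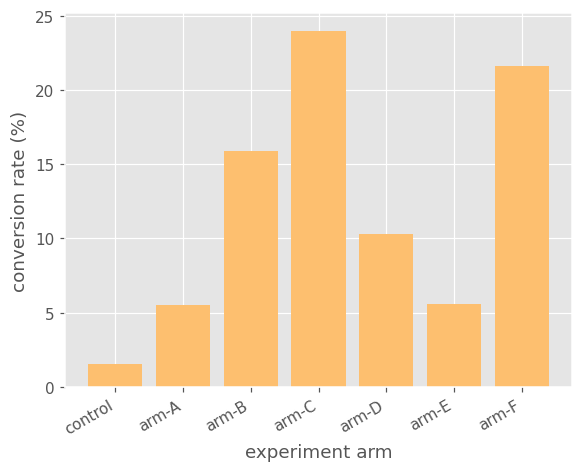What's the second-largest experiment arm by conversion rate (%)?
Top 3: arm-C ≈ 24, arm-F ≈ 22, arm-B ≈ 16.

arm-F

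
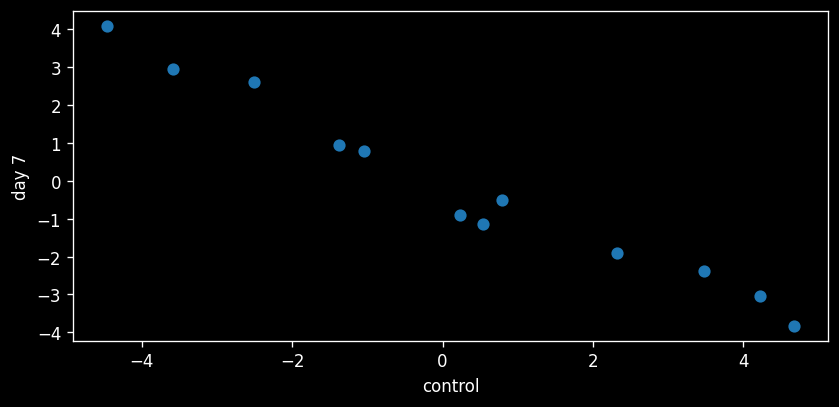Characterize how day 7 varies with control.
Points are negatively correlated; strong (|r| ≈ 1.0).

negative, strong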